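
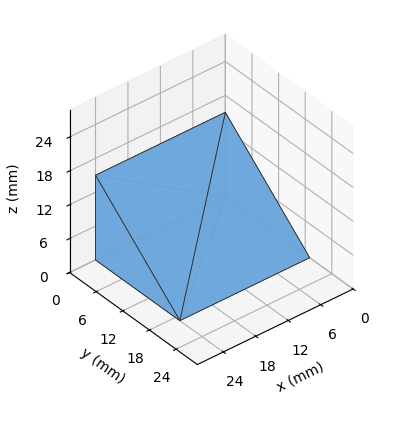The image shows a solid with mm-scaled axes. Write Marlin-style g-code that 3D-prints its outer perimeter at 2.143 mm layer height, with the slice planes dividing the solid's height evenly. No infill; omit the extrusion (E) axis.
Reading the render: the shape is a wedge (ramp): 24 × 19 mm base, rising to 15 mm along the y=0 edge and sloping linearly to z=0 at y=19 (dimensions read to the nearest mm from the axis ticks). For the g-code, the solid's height is divided into equal slices at the stated Δz and each level perimeter traced with G1 moves after a G0 lift.

; perimeter-only toolpath
G21 ; units = mm
G90 ; absolute positioning
G28 ; home
; layer 1
G0 Z2.143
G0 X0.000 Y0.000
G1 X24.000 Y0.000
G1 X24.000 Y16.286
G1 X0.000 Y16.286
G1 X0.000 Y0.000
; layer 2
G0 Z4.286
G0 X0.000 Y0.000
G1 X24.000 Y0.000
G1 X24.000 Y13.571
G1 X0.000 Y13.571
G1 X0.000 Y0.000
; layer 3
G0 Z6.429
G0 X0.000 Y0.000
G1 X24.000 Y0.000
G1 X24.000 Y10.857
G1 X0.000 Y10.857
G1 X0.000 Y0.000
; layer 4
G0 Z8.571
G0 X0.000 Y0.000
G1 X24.000 Y0.000
G1 X24.000 Y8.143
G1 X0.000 Y8.143
G1 X0.000 Y0.000
; layer 5
G0 Z10.714
G0 X0.000 Y0.000
G1 X24.000 Y0.000
G1 X24.000 Y5.429
G1 X0.000 Y5.429
G1 X0.000 Y0.000
; layer 6
G0 Z12.857
G0 X0.000 Y0.000
G1 X24.000 Y0.000
G1 X24.000 Y2.714
G1 X0.000 Y2.714
G1 X0.000 Y0.000
M2 ; end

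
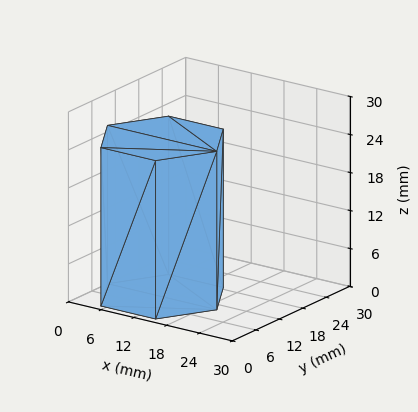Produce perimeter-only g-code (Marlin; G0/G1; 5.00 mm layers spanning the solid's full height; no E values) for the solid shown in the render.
Reading the render: the shape is a regular 6-sided prism (a cylinder approximated with 6 flat sides), circumscribed radius ≈ 10 mm, height ≈ 25 mm (dimensions read to the nearest mm from the axis ticks). For the g-code, the solid's height is divided into equal slices at the stated Δz and each level perimeter traced with G1 moves after a G0 lift.

; perimeter-only toolpath
G21 ; units = mm
G90 ; absolute positioning
G28 ; home
; layer 1
G0 Z5.00
G0 X20.00 Y10.00
G1 X15.00 Y18.66
G1 X5.00 Y18.66
G1 X0.00 Y10.00
G1 X5.00 Y1.34
G1 X15.00 Y1.34
G1 X20.00 Y10.00
; layer 2
G0 Z10.00
G0 X20.00 Y10.00
G1 X15.00 Y18.66
G1 X5.00 Y18.66
G1 X0.00 Y10.00
G1 X5.00 Y1.34
G1 X15.00 Y1.34
G1 X20.00 Y10.00
; layer 3
G0 Z15.00
G0 X20.00 Y10.00
G1 X15.00 Y18.66
G1 X5.00 Y18.66
G1 X0.00 Y10.00
G1 X5.00 Y1.34
G1 X15.00 Y1.34
G1 X20.00 Y10.00
; layer 4
G0 Z20.00
G0 X20.00 Y10.00
G1 X15.00 Y18.66
G1 X5.00 Y18.66
G1 X0.00 Y10.00
G1 X5.00 Y1.34
G1 X15.00 Y1.34
G1 X20.00 Y10.00
; layer 5
G0 Z25.00
G0 X20.00 Y10.00
G1 X15.00 Y18.66
G1 X5.00 Y18.66
G1 X0.00 Y10.00
G1 X5.00 Y1.34
G1 X15.00 Y1.34
G1 X20.00 Y10.00
M2 ; end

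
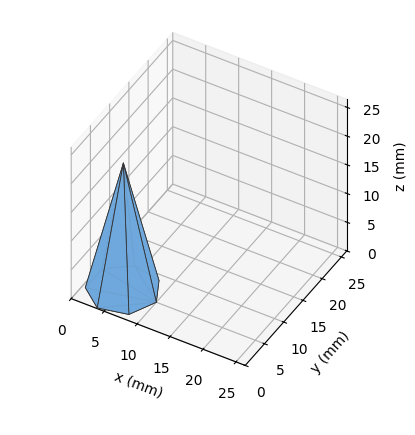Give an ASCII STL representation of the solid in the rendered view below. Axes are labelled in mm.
Reading the render: the shape is a regular 7-sided pyramid, base circumscribed radius ≈ 5 mm, apex at z ≈ 22 mm (dimensions read to the nearest mm from the axis ticks). For the STL, each face is triangulated and given an outward normal.

solid part
  facet normal 0.0000 0.0000 -1.0000
    outer loop
      vertex 3.887 9.875 0.000
      vertex 8.117 8.909 0.000
      vertex 10.000 5.000 0.000
    endloop
  endfacet
  facet normal 0.0000 0.0000 -1.0000
    outer loop
      vertex 0.495 7.169 0.000
      vertex 3.887 9.875 0.000
      vertex 10.000 5.000 0.000
    endloop
  endfacet
  facet normal 0.0000 0.0000 -1.0000
    outer loop
      vertex 0.495 2.831 0.000
      vertex 0.495 7.169 0.000
      vertex 10.000 5.000 0.000
    endloop
  endfacet
  facet normal 0.0000 0.0000 -1.0000
    outer loop
      vertex 3.887 0.125 0.000
      vertex 0.495 2.831 0.000
      vertex 10.000 5.000 0.000
    endloop
  endfacet
  facet normal 0.0000 0.0000 -1.0000
    outer loop
      vertex 8.117 1.091 0.000
      vertex 3.887 0.125 0.000
      vertex 10.000 5.000 0.000
    endloop
  endfacet
  facet normal 0.8826 0.4252 0.2006
    outer loop
      vertex 10.000 5.000 0.000
      vertex 8.117 8.909 0.000
      vertex 5.000 5.000 22.000
    endloop
  endfacet
  facet normal 0.2181 0.9551 0.2006
    outer loop
      vertex 8.117 8.909 0.000
      vertex 3.887 9.875 0.000
      vertex 5.000 5.000 22.000
    endloop
  endfacet
  facet normal -0.6109 0.7658 0.2006
    outer loop
      vertex 3.887 9.875 0.000
      vertex 0.495 7.169 0.000
      vertex 5.000 5.000 22.000
    endloop
  endfacet
  facet normal -0.9797 0.0000 0.2006
    outer loop
      vertex 0.495 7.169 0.000
      vertex 0.495 2.831 0.000
      vertex 5.000 5.000 22.000
    endloop
  endfacet
  facet normal -0.6109 -0.7658 0.2006
    outer loop
      vertex 0.495 2.831 0.000
      vertex 3.887 0.125 0.000
      vertex 5.000 5.000 22.000
    endloop
  endfacet
  facet normal 0.2181 -0.9551 0.2006
    outer loop
      vertex 3.887 0.125 0.000
      vertex 8.117 1.091 0.000
      vertex 5.000 5.000 22.000
    endloop
  endfacet
  facet normal 0.8826 -0.4252 0.2006
    outer loop
      vertex 8.117 1.091 0.000
      vertex 10.000 5.000 0.000
      vertex 5.000 5.000 22.000
    endloop
  endfacet
endsolid part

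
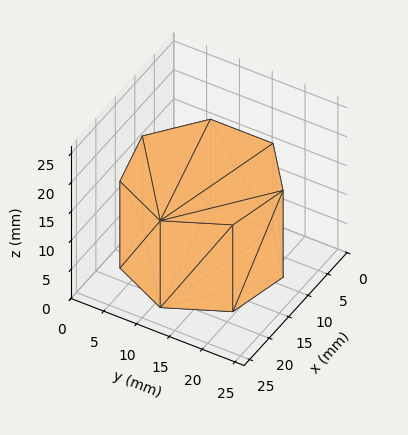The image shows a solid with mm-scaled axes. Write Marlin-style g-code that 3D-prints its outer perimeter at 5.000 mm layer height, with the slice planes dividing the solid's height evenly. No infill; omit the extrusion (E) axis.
Reading the render: the shape is a regular 7-sided prism (a cylinder approximated with 7 flat sides), circumscribed radius ≈ 11 mm, height ≈ 15 mm (dimensions read to the nearest mm from the axis ticks). For the g-code, the solid's height is divided into equal slices at the stated Δz and each level perimeter traced with G1 moves after a G0 lift.

; perimeter-only toolpath
G21 ; units = mm
G90 ; absolute positioning
G28 ; home
; layer 1
G0 Z5.000
G0 X22.000 Y11.000
G1 X17.858 Y19.600
G1 X8.552 Y21.724
G1 X1.089 Y15.773
G1 X1.089 Y6.227
G1 X8.552 Y0.276
G1 X17.858 Y2.400
G1 X22.000 Y11.000
; layer 2
G0 Z10.000
G0 X22.000 Y11.000
G1 X17.858 Y19.600
G1 X8.552 Y21.724
G1 X1.089 Y15.773
G1 X1.089 Y6.227
G1 X8.552 Y0.276
G1 X17.858 Y2.400
G1 X22.000 Y11.000
; layer 3
G0 Z15.000
G0 X22.000 Y11.000
G1 X17.858 Y19.600
G1 X8.552 Y21.724
G1 X1.089 Y15.773
G1 X1.089 Y6.227
G1 X8.552 Y0.276
G1 X17.858 Y2.400
G1 X22.000 Y11.000
M2 ; end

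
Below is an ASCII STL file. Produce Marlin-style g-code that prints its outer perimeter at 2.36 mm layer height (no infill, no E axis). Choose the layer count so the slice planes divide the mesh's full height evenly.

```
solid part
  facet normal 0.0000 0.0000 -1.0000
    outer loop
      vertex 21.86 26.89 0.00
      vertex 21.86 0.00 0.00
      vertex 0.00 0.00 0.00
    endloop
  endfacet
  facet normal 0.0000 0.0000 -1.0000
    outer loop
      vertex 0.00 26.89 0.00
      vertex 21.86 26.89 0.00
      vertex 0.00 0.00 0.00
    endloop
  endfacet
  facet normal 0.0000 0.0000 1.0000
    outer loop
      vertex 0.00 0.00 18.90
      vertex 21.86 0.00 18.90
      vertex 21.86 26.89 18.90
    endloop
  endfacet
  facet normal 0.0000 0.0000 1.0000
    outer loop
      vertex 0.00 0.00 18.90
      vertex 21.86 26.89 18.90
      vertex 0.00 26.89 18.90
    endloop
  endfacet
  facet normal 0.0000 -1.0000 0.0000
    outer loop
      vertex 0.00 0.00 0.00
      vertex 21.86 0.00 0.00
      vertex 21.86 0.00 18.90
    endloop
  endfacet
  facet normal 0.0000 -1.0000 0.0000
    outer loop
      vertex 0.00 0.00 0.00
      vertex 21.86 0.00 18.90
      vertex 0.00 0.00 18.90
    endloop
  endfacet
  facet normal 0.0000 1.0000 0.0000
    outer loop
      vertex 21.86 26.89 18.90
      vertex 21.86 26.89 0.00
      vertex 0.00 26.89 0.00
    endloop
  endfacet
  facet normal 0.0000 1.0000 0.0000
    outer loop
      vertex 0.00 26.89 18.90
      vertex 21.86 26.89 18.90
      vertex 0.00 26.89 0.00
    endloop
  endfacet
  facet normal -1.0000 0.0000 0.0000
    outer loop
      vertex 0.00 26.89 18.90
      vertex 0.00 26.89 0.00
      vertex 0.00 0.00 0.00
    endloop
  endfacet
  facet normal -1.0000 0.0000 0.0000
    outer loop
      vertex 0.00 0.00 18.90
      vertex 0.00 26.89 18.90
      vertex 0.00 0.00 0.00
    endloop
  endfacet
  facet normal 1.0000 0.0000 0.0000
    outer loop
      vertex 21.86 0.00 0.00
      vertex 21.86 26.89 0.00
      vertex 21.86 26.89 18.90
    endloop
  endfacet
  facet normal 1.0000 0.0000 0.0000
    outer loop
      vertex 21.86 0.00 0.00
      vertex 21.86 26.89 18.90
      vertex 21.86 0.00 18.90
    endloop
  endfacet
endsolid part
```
; perimeter-only toolpath
G21 ; units = mm
G90 ; absolute positioning
G28 ; home
; layer 1
G0 Z2.36
G0 X0.00 Y0.00
G1 X21.86 Y0.00
G1 X21.86 Y26.89
G1 X0.00 Y26.89
G1 X0.00 Y0.00
; layer 2
G0 Z4.72
G0 X0.00 Y0.00
G1 X21.86 Y0.00
G1 X21.86 Y26.89
G1 X0.00 Y26.89
G1 X0.00 Y0.00
; layer 3
G0 Z7.09
G0 X0.00 Y0.00
G1 X21.86 Y0.00
G1 X21.86 Y26.89
G1 X0.00 Y26.89
G1 X0.00 Y0.00
; layer 4
G0 Z9.45
G0 X0.00 Y0.00
G1 X21.86 Y0.00
G1 X21.86 Y26.89
G1 X0.00 Y26.89
G1 X0.00 Y0.00
; layer 5
G0 Z11.81
G0 X0.00 Y0.00
G1 X21.86 Y0.00
G1 X21.86 Y26.89
G1 X0.00 Y26.89
G1 X0.00 Y0.00
; layer 6
G0 Z14.17
G0 X0.00 Y0.00
G1 X21.86 Y0.00
G1 X21.86 Y26.89
G1 X0.00 Y26.89
G1 X0.00 Y0.00
; layer 7
G0 Z16.54
G0 X0.00 Y0.00
G1 X21.86 Y0.00
G1 X21.86 Y26.89
G1 X0.00 Y26.89
G1 X0.00 Y0.00
; layer 8
G0 Z18.90
G0 X0.00 Y0.00
G1 X21.86 Y0.00
G1 X21.86 Y26.89
G1 X0.00 Y26.89
G1 X0.00 Y0.00
M2 ; end

The solid is a rectangular box, roughly 21.9 × 26.9 mm footprint and 18.9 mm tall. Slicing at Δz = 2.36 mm — 8 equal slices spanning the solid's height, so layer i sits at z = i·h/8 — gives 8 non-empty perimeters. Each is a 4-segment closed polygon; G0 lifts to the layer z and rapids to the start vertex, then G1 traces the edges.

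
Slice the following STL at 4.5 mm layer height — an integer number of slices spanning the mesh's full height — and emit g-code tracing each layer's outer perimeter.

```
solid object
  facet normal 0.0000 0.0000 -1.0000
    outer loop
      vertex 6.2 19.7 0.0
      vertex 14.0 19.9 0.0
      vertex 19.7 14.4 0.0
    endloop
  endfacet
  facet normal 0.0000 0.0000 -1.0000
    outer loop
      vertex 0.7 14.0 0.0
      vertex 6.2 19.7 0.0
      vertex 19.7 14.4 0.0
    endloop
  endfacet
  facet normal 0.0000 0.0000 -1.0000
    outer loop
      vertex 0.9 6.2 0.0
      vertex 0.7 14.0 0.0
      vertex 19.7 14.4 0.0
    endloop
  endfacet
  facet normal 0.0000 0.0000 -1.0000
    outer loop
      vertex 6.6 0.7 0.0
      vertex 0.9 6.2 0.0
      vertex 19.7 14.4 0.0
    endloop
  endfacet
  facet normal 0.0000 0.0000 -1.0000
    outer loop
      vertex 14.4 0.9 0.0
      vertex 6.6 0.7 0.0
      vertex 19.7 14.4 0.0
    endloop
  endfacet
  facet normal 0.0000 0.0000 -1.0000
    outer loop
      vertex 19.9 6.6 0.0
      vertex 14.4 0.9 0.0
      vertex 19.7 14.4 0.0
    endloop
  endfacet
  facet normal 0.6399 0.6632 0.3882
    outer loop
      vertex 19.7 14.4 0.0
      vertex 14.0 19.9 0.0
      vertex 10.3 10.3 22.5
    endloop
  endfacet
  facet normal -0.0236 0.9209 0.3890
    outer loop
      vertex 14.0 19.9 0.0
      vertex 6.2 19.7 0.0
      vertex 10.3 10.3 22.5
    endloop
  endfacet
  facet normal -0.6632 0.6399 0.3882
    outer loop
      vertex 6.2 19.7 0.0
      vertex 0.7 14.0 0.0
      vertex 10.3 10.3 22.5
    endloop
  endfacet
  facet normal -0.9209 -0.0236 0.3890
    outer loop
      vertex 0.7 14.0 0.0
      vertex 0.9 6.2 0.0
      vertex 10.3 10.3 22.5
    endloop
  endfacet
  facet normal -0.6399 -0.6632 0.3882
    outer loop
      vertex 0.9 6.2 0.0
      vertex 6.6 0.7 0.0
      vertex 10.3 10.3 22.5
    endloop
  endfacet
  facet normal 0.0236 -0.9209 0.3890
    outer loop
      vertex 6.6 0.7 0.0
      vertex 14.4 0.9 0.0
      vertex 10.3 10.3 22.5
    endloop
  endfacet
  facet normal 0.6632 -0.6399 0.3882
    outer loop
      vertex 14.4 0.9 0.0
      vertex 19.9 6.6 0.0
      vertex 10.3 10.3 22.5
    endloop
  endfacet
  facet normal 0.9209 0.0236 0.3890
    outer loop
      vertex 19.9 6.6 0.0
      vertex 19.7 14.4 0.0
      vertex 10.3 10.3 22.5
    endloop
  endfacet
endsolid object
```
; perimeter-only toolpath
G21 ; units = mm
G90 ; absolute positioning
G28 ; home
; layer 1
G0 Z4.5
G0 X17.8 Y13.6
G1 X13.3 Y18.0
G1 X7.0 Y17.8
G1 X2.6 Y13.3
G1 X2.8 Y7.0
G1 X7.3 Y2.6
G1 X13.6 Y2.8
G1 X18.0 Y7.3
G1 X17.8 Y13.6
; layer 2
G0 Z9.0
G0 X15.9 Y12.8
G1 X12.5 Y16.1
G1 X7.8 Y15.9
G1 X4.5 Y12.5
G1 X4.7 Y7.8
G1 X8.1 Y4.5
G1 X12.8 Y4.7
G1 X16.1 Y8.1
G1 X15.9 Y12.8
; layer 3
G0 Z13.5
G0 X14.1 Y11.9
G1 X11.8 Y14.1
G1 X8.7 Y14.1
G1 X6.5 Y11.8
G1 X6.5 Y8.7
G1 X8.8 Y6.5
G1 X11.9 Y6.5
G1 X14.1 Y8.8
G1 X14.1 Y11.9
; layer 4
G0 Z18.0
G0 X12.2 Y11.1
G1 X11.0 Y12.2
G1 X9.5 Y12.2
G1 X8.4 Y11.0
G1 X8.4 Y9.5
G1 X9.6 Y8.4
G1 X11.1 Y8.4
G1 X12.2 Y9.6
G1 X12.2 Y11.1
M2 ; end

The solid is a regular 8-sided pyramid, base circumscribed radius ≈ 10.3 mm, apex at z ≈ 22.5 mm. Slicing at Δz = 4.5 mm — 5 equal slices spanning the solid's height, so layer i sits at z = i·h/5 — gives 4 non-empty perimeters. Each is a 8-segment closed polygon; G0 lifts to the layer z and rapids to the start vertex, then G1 traces the edges. The cross-section shrinks linearly with z (the slice at the apex is degenerate and omitted).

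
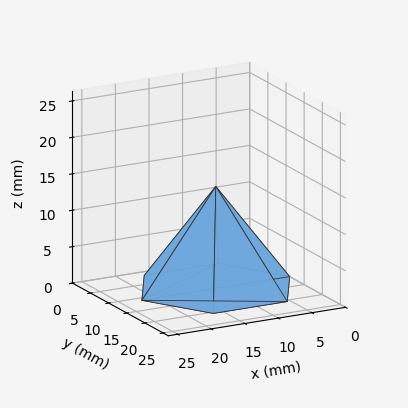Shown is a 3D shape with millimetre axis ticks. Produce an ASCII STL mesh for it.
Reading the render: the shape is a regular 6-sided pyramid, base circumscribed radius ≈ 11 mm, apex at z ≈ 14 mm (dimensions read to the nearest mm from the axis ticks). For the STL, each face is triangulated and given an outward normal.

solid part
  facet normal 0.0000 0.0000 -1.0000
    outer loop
      vertex 5.500 20.526 0.000
      vertex 16.500 20.526 0.000
      vertex 22.000 11.000 0.000
    endloop
  endfacet
  facet normal 0.0000 0.0000 -1.0000
    outer loop
      vertex 0.000 11.000 0.000
      vertex 5.500 20.526 0.000
      vertex 22.000 11.000 0.000
    endloop
  endfacet
  facet normal 0.0000 0.0000 -1.0000
    outer loop
      vertex 5.500 1.474 0.000
      vertex 0.000 11.000 0.000
      vertex 22.000 11.000 0.000
    endloop
  endfacet
  facet normal 0.0000 0.0000 -1.0000
    outer loop
      vertex 16.500 1.474 0.000
      vertex 5.500 1.474 0.000
      vertex 22.000 11.000 0.000
    endloop
  endfacet
  facet normal 0.7160 0.4134 0.5626
    outer loop
      vertex 22.000 11.000 0.000
      vertex 16.500 20.526 0.000
      vertex 11.000 11.000 14.000
    endloop
  endfacet
  facet normal 0.0000 0.8268 0.5626
    outer loop
      vertex 16.500 20.526 0.000
      vertex 5.500 20.526 0.000
      vertex 11.000 11.000 14.000
    endloop
  endfacet
  facet normal -0.7160 0.4134 0.5626
    outer loop
      vertex 5.500 20.526 0.000
      vertex 0.000 11.000 0.000
      vertex 11.000 11.000 14.000
    endloop
  endfacet
  facet normal -0.7160 -0.4134 0.5626
    outer loop
      vertex 0.000 11.000 0.000
      vertex 5.500 1.474 0.000
      vertex 11.000 11.000 14.000
    endloop
  endfacet
  facet normal 0.0000 -0.8268 0.5626
    outer loop
      vertex 5.500 1.474 0.000
      vertex 16.500 1.474 0.000
      vertex 11.000 11.000 14.000
    endloop
  endfacet
  facet normal 0.7160 -0.4134 0.5626
    outer loop
      vertex 16.500 1.474 0.000
      vertex 22.000 11.000 0.000
      vertex 11.000 11.000 14.000
    endloop
  endfacet
endsolid part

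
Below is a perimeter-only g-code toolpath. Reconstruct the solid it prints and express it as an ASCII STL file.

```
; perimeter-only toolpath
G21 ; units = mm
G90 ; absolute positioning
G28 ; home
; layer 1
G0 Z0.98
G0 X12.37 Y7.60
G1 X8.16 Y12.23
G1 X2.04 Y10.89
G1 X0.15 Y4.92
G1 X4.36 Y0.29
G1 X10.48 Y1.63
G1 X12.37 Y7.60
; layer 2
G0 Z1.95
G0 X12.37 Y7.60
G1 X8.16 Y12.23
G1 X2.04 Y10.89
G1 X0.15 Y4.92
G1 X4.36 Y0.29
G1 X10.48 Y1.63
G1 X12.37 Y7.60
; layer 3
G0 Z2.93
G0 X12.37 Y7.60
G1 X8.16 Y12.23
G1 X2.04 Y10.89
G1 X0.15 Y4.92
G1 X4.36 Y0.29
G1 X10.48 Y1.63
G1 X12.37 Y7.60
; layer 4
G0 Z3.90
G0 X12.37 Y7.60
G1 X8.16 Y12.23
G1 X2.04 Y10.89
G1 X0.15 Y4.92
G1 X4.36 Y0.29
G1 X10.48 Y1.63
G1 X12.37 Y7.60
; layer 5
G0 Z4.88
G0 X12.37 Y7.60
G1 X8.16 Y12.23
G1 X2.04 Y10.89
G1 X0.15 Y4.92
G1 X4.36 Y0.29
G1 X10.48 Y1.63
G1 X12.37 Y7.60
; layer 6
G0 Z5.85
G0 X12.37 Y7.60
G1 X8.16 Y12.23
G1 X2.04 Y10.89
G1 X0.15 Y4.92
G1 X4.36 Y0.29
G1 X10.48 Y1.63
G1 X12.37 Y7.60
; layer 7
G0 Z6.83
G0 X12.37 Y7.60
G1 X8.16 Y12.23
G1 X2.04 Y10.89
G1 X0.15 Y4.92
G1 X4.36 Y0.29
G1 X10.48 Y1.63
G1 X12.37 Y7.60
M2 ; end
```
solid part
  facet normal 0.0000 0.0000 -1.0000
    outer loop
      vertex 2.04 10.89 0.00
      vertex 8.16 12.23 0.00
      vertex 12.37 7.60 0.00
    endloop
  endfacet
  facet normal 0.0000 0.0000 -1.0000
    outer loop
      vertex 0.15 4.92 0.00
      vertex 2.04 10.89 0.00
      vertex 12.37 7.60 0.00
    endloop
  endfacet
  facet normal 0.0000 0.0000 -1.0000
    outer loop
      vertex 4.36 0.29 0.00
      vertex 0.15 4.92 0.00
      vertex 12.37 7.60 0.00
    endloop
  endfacet
  facet normal 0.0000 0.0000 -1.0000
    outer loop
      vertex 10.48 1.63 0.00
      vertex 4.36 0.29 0.00
      vertex 12.37 7.60 0.00
    endloop
  endfacet
  facet normal 0.0000 0.0000 1.0000
    outer loop
      vertex 12.37 7.60 6.83
      vertex 8.16 12.23 6.83
      vertex 2.04 10.89 6.83
    endloop
  endfacet
  facet normal 0.0000 0.0000 1.0000
    outer loop
      vertex 12.37 7.60 6.83
      vertex 2.04 10.89 6.83
      vertex 0.15 4.92 6.83
    endloop
  endfacet
  facet normal 0.0000 0.0000 1.0000
    outer loop
      vertex 12.37 7.60 6.83
      vertex 0.15 4.92 6.83
      vertex 4.36 0.29 6.83
    endloop
  endfacet
  facet normal 0.0000 0.0000 1.0000
    outer loop
      vertex 12.37 7.60 6.83
      vertex 4.36 0.29 6.83
      vertex 10.48 1.63 6.83
    endloop
  endfacet
  facet normal 0.7399 0.6728 0.0000
    outer loop
      vertex 12.37 7.60 0.00
      vertex 8.16 12.23 0.00
      vertex 8.16 12.23 6.83
    endloop
  endfacet
  facet normal 0.7399 0.6728 0.0000
    outer loop
      vertex 12.37 7.60 0.00
      vertex 8.16 12.23 6.83
      vertex 12.37 7.60 6.83
    endloop
  endfacet
  facet normal -0.2139 0.9769 0.0000
    outer loop
      vertex 8.16 12.23 0.00
      vertex 2.04 10.89 0.00
      vertex 2.04 10.89 6.83
    endloop
  endfacet
  facet normal -0.2139 0.9769 0.0000
    outer loop
      vertex 8.16 12.23 0.00
      vertex 2.04 10.89 6.83
      vertex 8.16 12.23 6.83
    endloop
  endfacet
  facet normal -0.9534 0.3018 0.0000
    outer loop
      vertex 2.04 10.89 0.00
      vertex 0.15 4.92 0.00
      vertex 0.15 4.92 6.83
    endloop
  endfacet
  facet normal -0.9534 0.3018 0.0000
    outer loop
      vertex 2.04 10.89 0.00
      vertex 0.15 4.92 6.83
      vertex 2.04 10.89 6.83
    endloop
  endfacet
  facet normal -0.7399 -0.6728 0.0000
    outer loop
      vertex 0.15 4.92 0.00
      vertex 4.36 0.29 0.00
      vertex 4.36 0.29 6.83
    endloop
  endfacet
  facet normal -0.7399 -0.6728 0.0000
    outer loop
      vertex 0.15 4.92 0.00
      vertex 4.36 0.29 6.83
      vertex 0.15 4.92 6.83
    endloop
  endfacet
  facet normal 0.2139 -0.9769 0.0000
    outer loop
      vertex 4.36 0.29 0.00
      vertex 10.48 1.63 0.00
      vertex 10.48 1.63 6.83
    endloop
  endfacet
  facet normal 0.2139 -0.9769 0.0000
    outer loop
      vertex 4.36 0.29 0.00
      vertex 10.48 1.63 6.83
      vertex 4.36 0.29 6.83
    endloop
  endfacet
  facet normal 0.9534 -0.3018 0.0000
    outer loop
      vertex 10.48 1.63 0.00
      vertex 12.37 7.60 0.00
      vertex 12.37 7.60 6.83
    endloop
  endfacet
  facet normal 0.9534 -0.3018 0.0000
    outer loop
      vertex 10.48 1.63 0.00
      vertex 12.37 7.60 6.83
      vertex 10.48 1.63 6.83
    endloop
  endfacet
endsolid part

The G0 Z moves step by Δz≈0.98 mm. Every layer's G1 loop is the same polygon, so the solid is a straight extrusion of it from z=0 to z≈6.83. Closing with flat bottom and top caps and triangulating gives 20 facets — a regular 6-sided prism (a cylinder approximated with 6 flat sides), circumscribed radius ≈ 6.26 mm, height ≈ 6.83 mm.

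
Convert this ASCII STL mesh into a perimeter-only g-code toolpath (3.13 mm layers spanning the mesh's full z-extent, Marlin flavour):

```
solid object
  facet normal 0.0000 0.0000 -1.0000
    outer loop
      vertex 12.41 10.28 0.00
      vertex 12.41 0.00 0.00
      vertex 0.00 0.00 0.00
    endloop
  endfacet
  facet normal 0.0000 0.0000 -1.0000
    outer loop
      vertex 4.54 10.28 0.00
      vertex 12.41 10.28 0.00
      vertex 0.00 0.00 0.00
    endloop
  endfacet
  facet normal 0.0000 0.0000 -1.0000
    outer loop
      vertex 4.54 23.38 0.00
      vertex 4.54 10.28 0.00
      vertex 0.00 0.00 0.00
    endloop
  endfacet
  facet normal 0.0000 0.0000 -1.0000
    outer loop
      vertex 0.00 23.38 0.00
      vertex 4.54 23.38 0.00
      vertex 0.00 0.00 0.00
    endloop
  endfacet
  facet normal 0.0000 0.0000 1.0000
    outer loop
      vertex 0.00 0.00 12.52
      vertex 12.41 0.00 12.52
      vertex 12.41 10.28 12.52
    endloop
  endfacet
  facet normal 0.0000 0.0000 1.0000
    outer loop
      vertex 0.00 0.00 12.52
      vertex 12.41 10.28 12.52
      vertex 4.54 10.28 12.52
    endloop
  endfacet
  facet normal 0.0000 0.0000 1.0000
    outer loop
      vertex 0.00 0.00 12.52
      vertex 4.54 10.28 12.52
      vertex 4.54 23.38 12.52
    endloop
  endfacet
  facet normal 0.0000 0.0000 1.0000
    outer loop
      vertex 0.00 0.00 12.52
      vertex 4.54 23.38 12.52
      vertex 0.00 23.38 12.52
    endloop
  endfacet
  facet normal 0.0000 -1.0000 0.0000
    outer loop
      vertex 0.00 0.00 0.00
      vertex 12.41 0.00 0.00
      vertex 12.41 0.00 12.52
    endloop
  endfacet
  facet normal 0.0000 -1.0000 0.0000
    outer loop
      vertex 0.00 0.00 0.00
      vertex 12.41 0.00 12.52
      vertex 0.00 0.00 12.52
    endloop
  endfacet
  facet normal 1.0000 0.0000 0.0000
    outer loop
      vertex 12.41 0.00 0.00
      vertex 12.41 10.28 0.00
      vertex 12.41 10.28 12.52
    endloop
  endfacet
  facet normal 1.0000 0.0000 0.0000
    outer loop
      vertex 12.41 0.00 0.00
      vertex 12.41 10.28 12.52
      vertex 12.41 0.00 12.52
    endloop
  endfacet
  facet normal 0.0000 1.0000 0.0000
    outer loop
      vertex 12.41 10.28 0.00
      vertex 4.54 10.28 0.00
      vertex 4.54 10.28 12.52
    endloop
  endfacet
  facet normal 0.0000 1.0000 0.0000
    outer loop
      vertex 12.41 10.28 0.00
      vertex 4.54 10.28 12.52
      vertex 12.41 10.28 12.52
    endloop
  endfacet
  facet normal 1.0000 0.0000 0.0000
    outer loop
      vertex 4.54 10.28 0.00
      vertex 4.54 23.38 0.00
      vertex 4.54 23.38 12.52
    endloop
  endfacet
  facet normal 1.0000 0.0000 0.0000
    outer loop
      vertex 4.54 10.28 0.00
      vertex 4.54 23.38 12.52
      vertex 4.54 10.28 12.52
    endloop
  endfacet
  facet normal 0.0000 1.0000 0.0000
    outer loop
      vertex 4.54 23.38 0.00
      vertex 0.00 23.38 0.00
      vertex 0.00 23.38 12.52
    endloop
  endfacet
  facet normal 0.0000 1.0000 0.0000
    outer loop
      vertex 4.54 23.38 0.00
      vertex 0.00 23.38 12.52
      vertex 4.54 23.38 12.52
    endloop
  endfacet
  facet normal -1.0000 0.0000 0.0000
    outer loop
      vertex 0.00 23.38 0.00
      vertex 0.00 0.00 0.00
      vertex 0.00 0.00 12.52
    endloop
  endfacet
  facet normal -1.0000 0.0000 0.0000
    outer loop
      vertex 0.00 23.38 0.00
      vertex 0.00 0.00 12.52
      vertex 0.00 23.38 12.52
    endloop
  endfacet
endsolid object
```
; perimeter-only toolpath
G21 ; units = mm
G90 ; absolute positioning
G28 ; home
; layer 1
G0 Z3.13
G0 X0.00 Y0.00
G1 X12.41 Y0.00
G1 X12.41 Y10.28
G1 X4.54 Y10.28
G1 X4.54 Y23.38
G1 X0.00 Y23.38
G1 X0.00 Y0.00
; layer 2
G0 Z6.26
G0 X0.00 Y0.00
G1 X12.41 Y0.00
G1 X12.41 Y10.28
G1 X4.54 Y10.28
G1 X4.54 Y23.38
G1 X0.00 Y23.38
G1 X0.00 Y0.00
; layer 3
G0 Z9.39
G0 X0.00 Y0.00
G1 X12.41 Y0.00
G1 X12.41 Y10.28
G1 X4.54 Y10.28
G1 X4.54 Y23.38
G1 X0.00 Y23.38
G1 X0.00 Y0.00
; layer 4
G0 Z12.52
G0 X0.00 Y0.00
G1 X12.41 Y0.00
G1 X12.41 Y10.28
G1 X4.54 Y10.28
G1 X4.54 Y23.38
G1 X0.00 Y23.38
G1 X0.00 Y0.00
M2 ; end

The solid is an L-shaped prism: outer 12.4 × 23.4 mm, arm thicknesses ≈ 10.3 mm (horizontal) and 4.54 mm (vertical), extruded 12.5 mm in z. Slicing at Δz = 3.13 mm — 4 equal slices spanning the solid's height, so layer i sits at z = i·h/4 — gives 4 non-empty perimeters. Each is a 6-segment closed polygon; G0 lifts to the layer z and rapids to the start vertex, then G1 traces the edges.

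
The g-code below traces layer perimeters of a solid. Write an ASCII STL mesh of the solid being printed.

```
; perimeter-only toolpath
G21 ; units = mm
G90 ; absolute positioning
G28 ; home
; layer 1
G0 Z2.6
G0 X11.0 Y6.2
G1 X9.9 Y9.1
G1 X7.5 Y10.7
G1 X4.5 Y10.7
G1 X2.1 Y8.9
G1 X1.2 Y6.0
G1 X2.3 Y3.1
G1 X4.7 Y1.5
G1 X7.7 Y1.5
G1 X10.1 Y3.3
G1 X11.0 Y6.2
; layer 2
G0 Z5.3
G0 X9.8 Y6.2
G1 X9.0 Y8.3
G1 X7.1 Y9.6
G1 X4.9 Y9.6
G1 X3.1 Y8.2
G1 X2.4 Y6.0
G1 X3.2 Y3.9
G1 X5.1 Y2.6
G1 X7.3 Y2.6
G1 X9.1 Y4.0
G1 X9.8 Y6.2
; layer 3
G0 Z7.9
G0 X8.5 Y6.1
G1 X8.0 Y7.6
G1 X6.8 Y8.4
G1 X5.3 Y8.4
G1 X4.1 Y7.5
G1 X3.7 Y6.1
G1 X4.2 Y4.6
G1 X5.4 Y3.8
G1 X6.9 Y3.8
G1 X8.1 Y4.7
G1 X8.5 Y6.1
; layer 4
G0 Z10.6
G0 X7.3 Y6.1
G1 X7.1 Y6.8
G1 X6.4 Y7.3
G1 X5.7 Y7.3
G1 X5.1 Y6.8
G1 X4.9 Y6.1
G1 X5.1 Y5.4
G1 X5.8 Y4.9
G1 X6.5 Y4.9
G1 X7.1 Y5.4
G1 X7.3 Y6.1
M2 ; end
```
solid part
  facet normal 0.0000 0.0000 -1.0000
    outer loop
      vertex 7.8 11.9 0.0
      vertex 10.9 9.8 0.0
      vertex 12.2 6.2 0.0
    endloop
  endfacet
  facet normal 0.0000 0.0000 -1.0000
    outer loop
      vertex 4.1 11.9 0.0
      vertex 7.8 11.9 0.0
      vertex 12.2 6.2 0.0
    endloop
  endfacet
  facet normal 0.0000 0.0000 -1.0000
    outer loop
      vertex 1.1 9.6 0.0
      vertex 4.1 11.9 0.0
      vertex 12.2 6.2 0.0
    endloop
  endfacet
  facet normal 0.0000 0.0000 -1.0000
    outer loop
      vertex 0.0 6.0 0.0
      vertex 1.1 9.6 0.0
      vertex 12.2 6.2 0.0
    endloop
  endfacet
  facet normal 0.0000 0.0000 -1.0000
    outer loop
      vertex 1.3 2.4 0.0
      vertex 0.0 6.0 0.0
      vertex 12.2 6.2 0.0
    endloop
  endfacet
  facet normal 0.0000 0.0000 -1.0000
    outer loop
      vertex 4.4 0.3 0.0
      vertex 1.3 2.4 0.0
      vertex 12.2 6.2 0.0
    endloop
  endfacet
  facet normal 0.0000 0.0000 -1.0000
    outer loop
      vertex 8.1 0.3 0.0
      vertex 4.4 0.3 0.0
      vertex 12.2 6.2 0.0
    endloop
  endfacet
  facet normal 0.0000 0.0000 -1.0000
    outer loop
      vertex 11.1 2.6 0.0
      vertex 8.1 0.3 0.0
      vertex 12.2 6.2 0.0
    endloop
  endfacet
  facet normal 0.8618 0.3112 0.4006
    outer loop
      vertex 12.2 6.2 0.0
      vertex 10.9 9.8 0.0
      vertex 6.1 6.1 13.2
    endloop
  endfacet
  facet normal 0.5141 0.7589 0.3997
    outer loop
      vertex 10.9 9.8 0.0
      vertex 7.8 11.9 0.0
      vertex 6.1 6.1 13.2
    endloop
  endfacet
  facet normal 0.0000 0.9155 0.4023
    outer loop
      vertex 7.8 11.9 0.0
      vertex 4.1 11.9 0.0
      vertex 6.1 6.1 13.2
    endloop
  endfacet
  facet normal -0.5567 0.7262 0.4034
    outer loop
      vertex 4.1 11.9 0.0
      vertex 1.1 9.6 0.0
      vertex 6.1 6.1 13.2
    endloop
  endfacet
  facet normal -0.8754 0.2675 0.4025
    outer loop
      vertex 1.1 9.6 0.0
      vertex 0.0 6.0 0.0
      vertex 6.1 6.1 13.2
    endloop
  endfacet
  facet normal -0.8618 -0.3112 0.4006
    outer loop
      vertex 0.0 6.0 0.0
      vertex 1.3 2.4 0.0
      vertex 6.1 6.1 13.2
    endloop
  endfacet
  facet normal -0.5141 -0.7589 0.3997
    outer loop
      vertex 1.3 2.4 0.0
      vertex 4.4 0.3 0.0
      vertex 6.1 6.1 13.2
    endloop
  endfacet
  facet normal 0.0000 -0.9155 0.4023
    outer loop
      vertex 4.4 0.3 0.0
      vertex 8.1 0.3 0.0
      vertex 6.1 6.1 13.2
    endloop
  endfacet
  facet normal 0.5567 -0.7262 0.4034
    outer loop
      vertex 8.1 0.3 0.0
      vertex 11.1 2.6 0.0
      vertex 6.1 6.1 13.2
    endloop
  endfacet
  facet normal 0.8754 -0.2675 0.4025
    outer loop
      vertex 11.1 2.6 0.0
      vertex 12.2 6.2 0.0
      vertex 6.1 6.1 13.2
    endloop
  endfacet
endsolid part

The G0 Z moves step by Δz≈2.6 mm. The G1 loops shrink linearly with z, so the solid tapers from its base footprint up to z≈13.2. Closing with a flat bottom cap and the tapered top and triangulating gives 18 facets — a regular 10-sided pyramid, base circumscribed radius ≈ 6.1 mm, apex at z ≈ 13.2 mm.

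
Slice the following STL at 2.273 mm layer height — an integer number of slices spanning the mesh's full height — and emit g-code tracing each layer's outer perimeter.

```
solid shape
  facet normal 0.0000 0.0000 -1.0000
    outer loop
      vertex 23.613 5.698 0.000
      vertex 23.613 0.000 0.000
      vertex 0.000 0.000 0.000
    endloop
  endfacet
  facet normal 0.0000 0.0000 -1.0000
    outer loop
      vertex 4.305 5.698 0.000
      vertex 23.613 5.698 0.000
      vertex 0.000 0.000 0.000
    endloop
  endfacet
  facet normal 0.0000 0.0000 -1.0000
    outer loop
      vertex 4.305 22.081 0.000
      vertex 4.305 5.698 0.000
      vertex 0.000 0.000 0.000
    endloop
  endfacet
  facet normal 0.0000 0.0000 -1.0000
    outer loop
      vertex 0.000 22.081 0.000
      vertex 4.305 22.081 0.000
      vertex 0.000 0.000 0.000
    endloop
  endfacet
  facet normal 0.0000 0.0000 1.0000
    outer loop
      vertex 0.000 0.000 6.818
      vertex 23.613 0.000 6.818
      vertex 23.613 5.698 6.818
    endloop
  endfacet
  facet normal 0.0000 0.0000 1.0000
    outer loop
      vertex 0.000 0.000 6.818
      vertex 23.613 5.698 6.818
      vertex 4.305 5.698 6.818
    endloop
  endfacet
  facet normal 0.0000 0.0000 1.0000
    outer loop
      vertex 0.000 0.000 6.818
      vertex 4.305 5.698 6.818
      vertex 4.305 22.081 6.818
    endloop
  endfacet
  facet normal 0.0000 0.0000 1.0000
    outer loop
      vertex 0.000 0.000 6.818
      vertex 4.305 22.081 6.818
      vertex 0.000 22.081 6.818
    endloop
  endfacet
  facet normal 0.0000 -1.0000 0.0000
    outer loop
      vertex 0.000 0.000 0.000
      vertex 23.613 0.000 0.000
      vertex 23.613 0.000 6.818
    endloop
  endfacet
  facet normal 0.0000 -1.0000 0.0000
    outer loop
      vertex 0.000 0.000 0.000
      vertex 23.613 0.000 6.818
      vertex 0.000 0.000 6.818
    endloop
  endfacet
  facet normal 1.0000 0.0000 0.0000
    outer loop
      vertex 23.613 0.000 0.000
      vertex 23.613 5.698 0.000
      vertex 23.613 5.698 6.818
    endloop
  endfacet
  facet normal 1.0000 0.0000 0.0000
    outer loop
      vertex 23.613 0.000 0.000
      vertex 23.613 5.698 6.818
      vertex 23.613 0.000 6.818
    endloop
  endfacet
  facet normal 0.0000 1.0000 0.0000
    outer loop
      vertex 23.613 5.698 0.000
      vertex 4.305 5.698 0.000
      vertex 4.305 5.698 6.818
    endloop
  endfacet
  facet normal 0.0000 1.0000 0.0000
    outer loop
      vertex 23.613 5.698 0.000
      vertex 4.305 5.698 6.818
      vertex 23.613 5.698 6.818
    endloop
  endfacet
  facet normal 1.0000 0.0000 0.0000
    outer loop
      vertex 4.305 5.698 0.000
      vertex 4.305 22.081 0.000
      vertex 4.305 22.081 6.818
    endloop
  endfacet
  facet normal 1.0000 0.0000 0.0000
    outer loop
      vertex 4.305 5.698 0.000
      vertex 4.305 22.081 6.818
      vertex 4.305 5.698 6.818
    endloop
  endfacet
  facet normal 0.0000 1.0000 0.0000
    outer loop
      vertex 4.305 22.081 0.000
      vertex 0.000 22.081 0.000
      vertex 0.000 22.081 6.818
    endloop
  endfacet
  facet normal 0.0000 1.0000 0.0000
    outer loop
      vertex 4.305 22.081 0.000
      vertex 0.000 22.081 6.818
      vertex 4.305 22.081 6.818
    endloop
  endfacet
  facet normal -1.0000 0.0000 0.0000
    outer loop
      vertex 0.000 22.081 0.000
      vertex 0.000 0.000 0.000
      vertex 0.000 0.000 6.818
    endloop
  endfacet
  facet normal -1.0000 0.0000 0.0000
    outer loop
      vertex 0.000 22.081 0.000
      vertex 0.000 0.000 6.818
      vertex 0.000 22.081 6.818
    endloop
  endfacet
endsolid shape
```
; perimeter-only toolpath
G21 ; units = mm
G90 ; absolute positioning
G28 ; home
; layer 1
G0 Z2.273
G0 X0.000 Y0.000
G1 X23.613 Y0.000
G1 X23.613 Y5.698
G1 X4.305 Y5.698
G1 X4.305 Y22.081
G1 X0.000 Y22.081
G1 X0.000 Y0.000
; layer 2
G0 Z4.545
G0 X0.000 Y0.000
G1 X23.613 Y0.000
G1 X23.613 Y5.698
G1 X4.305 Y5.698
G1 X4.305 Y22.081
G1 X0.000 Y22.081
G1 X0.000 Y0.000
; layer 3
G0 Z6.818
G0 X0.000 Y0.000
G1 X23.613 Y0.000
G1 X23.613 Y5.698
G1 X4.305 Y5.698
G1 X4.305 Y22.081
G1 X0.000 Y22.081
G1 X0.000 Y0.000
M2 ; end

The solid is an L-shaped prism: outer 23.6 × 22.1 mm, arm thicknesses ≈ 5.7 mm (horizontal) and 4.3 mm (vertical), extruded 6.82 mm in z. Slicing at Δz = 2.273 mm — 3 equal slices spanning the solid's height, so layer i sits at z = i·h/3 — gives 3 non-empty perimeters. Each is a 6-segment closed polygon; G0 lifts to the layer z and rapids to the start vertex, then G1 traces the edges.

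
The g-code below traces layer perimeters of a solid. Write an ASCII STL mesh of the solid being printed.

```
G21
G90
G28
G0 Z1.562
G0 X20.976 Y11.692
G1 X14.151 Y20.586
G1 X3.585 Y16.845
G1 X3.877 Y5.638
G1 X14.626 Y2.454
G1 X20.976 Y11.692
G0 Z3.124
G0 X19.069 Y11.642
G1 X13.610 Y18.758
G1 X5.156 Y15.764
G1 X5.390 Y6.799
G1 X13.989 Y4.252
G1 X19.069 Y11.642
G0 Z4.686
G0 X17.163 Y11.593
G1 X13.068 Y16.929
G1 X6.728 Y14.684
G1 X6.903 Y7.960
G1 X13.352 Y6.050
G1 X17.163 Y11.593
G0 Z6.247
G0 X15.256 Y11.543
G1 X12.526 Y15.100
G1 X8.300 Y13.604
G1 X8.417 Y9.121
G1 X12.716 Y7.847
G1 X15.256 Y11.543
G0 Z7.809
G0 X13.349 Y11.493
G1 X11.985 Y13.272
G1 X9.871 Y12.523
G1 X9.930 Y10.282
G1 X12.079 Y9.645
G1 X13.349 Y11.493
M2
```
solid part
  facet normal 0.0000 0.0000 -1.0000
    outer loop
      vertex 2.013 17.925 0.000
      vertex 14.693 22.415 0.000
      vertex 22.882 11.742 0.000
    endloop
  endfacet
  facet normal 0.0000 0.0000 -1.0000
    outer loop
      vertex 2.364 4.477 0.000
      vertex 2.013 17.925 0.000
      vertex 22.882 11.742 0.000
    endloop
  endfacet
  facet normal 0.0000 0.0000 -1.0000
    outer loop
      vertex 15.262 0.656 0.000
      vertex 2.364 4.477 0.000
      vertex 22.882 11.742 0.000
    endloop
  endfacet
  facet normal 0.5644 0.4331 0.7028
    outer loop
      vertex 22.882 11.742 0.000
      vertex 14.693 22.415 0.000
      vertex 11.443 11.443 9.371
    endloop
  endfacet
  facet normal -0.2375 0.6706 0.7028
    outer loop
      vertex 14.693 22.415 0.000
      vertex 2.013 17.925 0.000
      vertex 11.443 11.443 9.371
    endloop
  endfacet
  facet normal -0.7112 -0.0186 0.7028
    outer loop
      vertex 2.013 17.925 0.000
      vertex 2.364 4.477 0.000
      vertex 11.443 11.443 9.371
    endloop
  endfacet
  facet normal -0.2021 -0.6821 0.7028
    outer loop
      vertex 2.364 4.477 0.000
      vertex 15.262 0.656 0.000
      vertex 11.443 11.443 9.371
    endloop
  endfacet
  facet normal 0.5863 -0.4030 0.7028
    outer loop
      vertex 15.262 0.656 0.000
      vertex 22.882 11.742 0.000
      vertex 11.443 11.443 9.371
    endloop
  endfacet
endsolid part

The G0 Z moves step by Δz≈1.562 mm. The G1 loops shrink linearly with z, so the solid tapers from its base footprint up to z≈9.37. Closing with a flat bottom cap and the tapered top and triangulating gives 8 facets — a regular 5-sided pyramid, base circumscribed radius ≈ 11.4 mm, apex at z ≈ 9.37 mm.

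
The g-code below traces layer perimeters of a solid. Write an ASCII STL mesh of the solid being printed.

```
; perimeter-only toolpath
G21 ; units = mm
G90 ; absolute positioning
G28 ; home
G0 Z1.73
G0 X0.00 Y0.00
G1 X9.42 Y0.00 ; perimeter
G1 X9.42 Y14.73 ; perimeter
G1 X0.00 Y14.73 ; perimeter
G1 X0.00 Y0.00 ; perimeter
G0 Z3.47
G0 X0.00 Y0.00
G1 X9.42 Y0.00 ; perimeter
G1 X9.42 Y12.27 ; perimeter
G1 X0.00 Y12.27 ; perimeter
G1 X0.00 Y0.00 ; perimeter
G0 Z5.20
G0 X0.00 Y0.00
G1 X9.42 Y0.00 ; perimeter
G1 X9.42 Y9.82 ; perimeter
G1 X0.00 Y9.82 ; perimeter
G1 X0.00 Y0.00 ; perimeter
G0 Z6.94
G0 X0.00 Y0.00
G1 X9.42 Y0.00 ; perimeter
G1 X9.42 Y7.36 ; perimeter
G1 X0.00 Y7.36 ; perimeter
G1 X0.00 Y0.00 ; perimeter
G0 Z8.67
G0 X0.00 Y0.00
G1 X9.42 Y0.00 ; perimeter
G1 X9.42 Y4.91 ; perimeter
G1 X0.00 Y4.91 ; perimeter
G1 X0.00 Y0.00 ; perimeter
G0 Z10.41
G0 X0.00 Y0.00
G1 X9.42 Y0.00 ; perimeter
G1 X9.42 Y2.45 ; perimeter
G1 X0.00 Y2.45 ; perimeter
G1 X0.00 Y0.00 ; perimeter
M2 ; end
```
solid part
  facet normal 0.0000 0.0000 -1.0000
    outer loop
      vertex 9.42 17.18 0.00
      vertex 9.42 0.00 0.00
      vertex 0.00 0.00 0.00
    endloop
  endfacet
  facet normal 0.0000 0.0000 -1.0000
    outer loop
      vertex 0.00 17.18 0.00
      vertex 9.42 17.18 0.00
      vertex 0.00 0.00 0.00
    endloop
  endfacet
  facet normal 0.0000 -1.0000 0.0000
    outer loop
      vertex 0.00 0.00 0.00
      vertex 9.42 0.00 0.00
      vertex 9.42 0.00 12.14
    endloop
  endfacet
  facet normal 0.0000 -1.0000 0.0000
    outer loop
      vertex 0.00 0.00 0.00
      vertex 9.42 0.00 12.14
      vertex 0.00 0.00 12.14
    endloop
  endfacet
  facet normal 0.0000 0.5771 0.8167
    outer loop
      vertex 0.00 0.00 12.14
      vertex 9.42 0.00 12.14
      vertex 9.42 17.18 0.00
    endloop
  endfacet
  facet normal 0.0000 0.5771 0.8167
    outer loop
      vertex 0.00 0.00 12.14
      vertex 9.42 17.18 0.00
      vertex 0.00 17.18 0.00
    endloop
  endfacet
  facet normal -1.0000 0.0000 0.0000
    outer loop
      vertex 0.00 0.00 12.14
      vertex 0.00 17.18 0.00
      vertex 0.00 0.00 0.00
    endloop
  endfacet
  facet normal 1.0000 0.0000 0.0000
    outer loop
      vertex 9.42 0.00 0.00
      vertex 9.42 17.18 0.00
      vertex 9.42 0.00 12.14
    endloop
  endfacet
endsolid part

The G0 Z moves step by Δz≈1.73 mm. The G1 loops shrink linearly with z, so the solid tapers from its base footprint up to z≈12.1. Closing with a flat bottom cap and the tapered top and triangulating gives 8 facets — a wedge (ramp): 9.42 × 17.2 mm base, rising to 12.1 mm along the y=0 edge and sloping linearly to z=0 at y=17.2.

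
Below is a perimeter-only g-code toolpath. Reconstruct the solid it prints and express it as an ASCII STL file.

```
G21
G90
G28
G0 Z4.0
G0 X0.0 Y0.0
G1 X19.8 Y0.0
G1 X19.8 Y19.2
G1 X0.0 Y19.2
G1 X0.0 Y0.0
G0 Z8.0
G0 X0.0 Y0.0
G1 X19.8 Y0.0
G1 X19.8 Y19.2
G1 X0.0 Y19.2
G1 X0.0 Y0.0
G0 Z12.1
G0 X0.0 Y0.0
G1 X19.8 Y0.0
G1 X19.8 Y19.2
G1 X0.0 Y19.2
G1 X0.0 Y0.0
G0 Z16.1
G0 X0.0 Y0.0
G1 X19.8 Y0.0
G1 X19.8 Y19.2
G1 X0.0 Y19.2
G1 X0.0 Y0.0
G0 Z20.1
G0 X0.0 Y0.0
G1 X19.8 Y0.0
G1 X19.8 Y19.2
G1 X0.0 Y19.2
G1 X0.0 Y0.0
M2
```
solid part
  facet normal 0.0000 0.0000 -1.0000
    outer loop
      vertex 19.8 19.2 0.0
      vertex 19.8 0.0 0.0
      vertex 0.0 0.0 0.0
    endloop
  endfacet
  facet normal 0.0000 0.0000 -1.0000
    outer loop
      vertex 0.0 19.2 0.0
      vertex 19.8 19.2 0.0
      vertex 0.0 0.0 0.0
    endloop
  endfacet
  facet normal 0.0000 0.0000 1.0000
    outer loop
      vertex 0.0 0.0 20.1
      vertex 19.8 0.0 20.1
      vertex 19.8 19.2 20.1
    endloop
  endfacet
  facet normal 0.0000 0.0000 1.0000
    outer loop
      vertex 0.0 0.0 20.1
      vertex 19.8 19.2 20.1
      vertex 0.0 19.2 20.1
    endloop
  endfacet
  facet normal 0.0000 -1.0000 0.0000
    outer loop
      vertex 0.0 0.0 0.0
      vertex 19.8 0.0 0.0
      vertex 19.8 0.0 20.1
    endloop
  endfacet
  facet normal 0.0000 -1.0000 0.0000
    outer loop
      vertex 0.0 0.0 0.0
      vertex 19.8 0.0 20.1
      vertex 0.0 0.0 20.1
    endloop
  endfacet
  facet normal 0.0000 1.0000 0.0000
    outer loop
      vertex 19.8 19.2 20.1
      vertex 19.8 19.2 0.0
      vertex 0.0 19.2 0.0
    endloop
  endfacet
  facet normal 0.0000 1.0000 0.0000
    outer loop
      vertex 0.0 19.2 20.1
      vertex 19.8 19.2 20.1
      vertex 0.0 19.2 0.0
    endloop
  endfacet
  facet normal -1.0000 0.0000 0.0000
    outer loop
      vertex 0.0 19.2 20.1
      vertex 0.0 19.2 0.0
      vertex 0.0 0.0 0.0
    endloop
  endfacet
  facet normal -1.0000 0.0000 0.0000
    outer loop
      vertex 0.0 0.0 20.1
      vertex 0.0 19.2 20.1
      vertex 0.0 0.0 0.0
    endloop
  endfacet
  facet normal 1.0000 0.0000 0.0000
    outer loop
      vertex 19.8 0.0 0.0
      vertex 19.8 19.2 0.0
      vertex 19.8 19.2 20.1
    endloop
  endfacet
  facet normal 1.0000 0.0000 0.0000
    outer loop
      vertex 19.8 0.0 0.0
      vertex 19.8 19.2 20.1
      vertex 19.8 0.0 20.1
    endloop
  endfacet
endsolid part

The G0 Z moves step by Δz≈4.0 mm. Every layer's G1 loop is the same polygon, so the solid is a straight extrusion of it from z=0 to z≈20.1. Closing with flat bottom and top caps and triangulating gives 12 facets — a rectangular box, roughly 19.8 × 19.2 mm footprint and 20.1 mm tall.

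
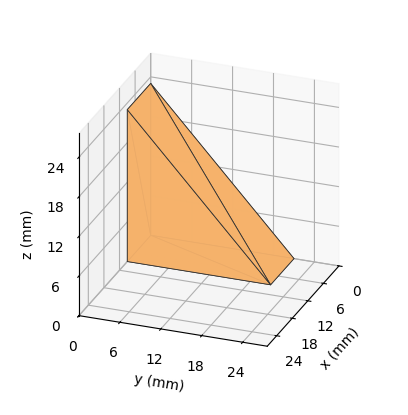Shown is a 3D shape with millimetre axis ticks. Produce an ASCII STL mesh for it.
Reading the render: the shape is a wedge (ramp): 9 × 21 mm base, rising to 23 mm along the y=0 edge and sloping linearly to z=0 at y=21 (dimensions read to the nearest mm from the axis ticks). For the STL, each face is triangulated and given an outward normal.

solid part
  facet normal 0.0000 0.0000 -1.0000
    outer loop
      vertex 9.00 21.00 0.00
      vertex 9.00 0.00 0.00
      vertex 0.00 0.00 0.00
    endloop
  endfacet
  facet normal 0.0000 0.0000 -1.0000
    outer loop
      vertex 0.00 21.00 0.00
      vertex 9.00 21.00 0.00
      vertex 0.00 0.00 0.00
    endloop
  endfacet
  facet normal 0.0000 -1.0000 0.0000
    outer loop
      vertex 0.00 0.00 0.00
      vertex 9.00 0.00 0.00
      vertex 9.00 0.00 23.00
    endloop
  endfacet
  facet normal 0.0000 -1.0000 0.0000
    outer loop
      vertex 0.00 0.00 0.00
      vertex 9.00 0.00 23.00
      vertex 0.00 0.00 23.00
    endloop
  endfacet
  facet normal 0.0000 0.7385 0.6743
    outer loop
      vertex 0.00 0.00 23.00
      vertex 9.00 0.00 23.00
      vertex 9.00 21.00 0.00
    endloop
  endfacet
  facet normal 0.0000 0.7385 0.6743
    outer loop
      vertex 0.00 0.00 23.00
      vertex 9.00 21.00 0.00
      vertex 0.00 21.00 0.00
    endloop
  endfacet
  facet normal -1.0000 0.0000 0.0000
    outer loop
      vertex 0.00 0.00 23.00
      vertex 0.00 21.00 0.00
      vertex 0.00 0.00 0.00
    endloop
  endfacet
  facet normal 1.0000 0.0000 0.0000
    outer loop
      vertex 9.00 0.00 0.00
      vertex 9.00 21.00 0.00
      vertex 9.00 0.00 23.00
    endloop
  endfacet
endsolid part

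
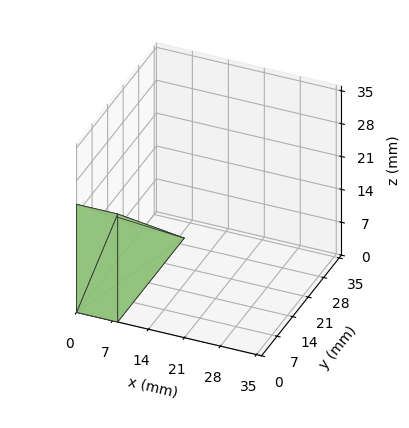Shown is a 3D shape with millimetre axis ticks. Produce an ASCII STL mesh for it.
Reading the render: the shape is a wedge (ramp): 8 × 30 mm base, rising to 23 mm along the y=0 edge and sloping linearly to z=0 at y=30 (dimensions read to the nearest mm from the axis ticks). For the STL, each face is triangulated and given an outward normal.

solid part
  facet normal 0.0000 0.0000 -1.0000
    outer loop
      vertex 8.00 30.00 0.00
      vertex 8.00 0.00 0.00
      vertex 0.00 0.00 0.00
    endloop
  endfacet
  facet normal 0.0000 0.0000 -1.0000
    outer loop
      vertex 0.00 30.00 0.00
      vertex 8.00 30.00 0.00
      vertex 0.00 0.00 0.00
    endloop
  endfacet
  facet normal 0.0000 -1.0000 0.0000
    outer loop
      vertex 0.00 0.00 0.00
      vertex 8.00 0.00 0.00
      vertex 8.00 0.00 23.00
    endloop
  endfacet
  facet normal 0.0000 -1.0000 0.0000
    outer loop
      vertex 0.00 0.00 0.00
      vertex 8.00 0.00 23.00
      vertex 0.00 0.00 23.00
    endloop
  endfacet
  facet normal 0.0000 0.6084 0.7936
    outer loop
      vertex 0.00 0.00 23.00
      vertex 8.00 0.00 23.00
      vertex 8.00 30.00 0.00
    endloop
  endfacet
  facet normal 0.0000 0.6084 0.7936
    outer loop
      vertex 0.00 0.00 23.00
      vertex 8.00 30.00 0.00
      vertex 0.00 30.00 0.00
    endloop
  endfacet
  facet normal -1.0000 0.0000 0.0000
    outer loop
      vertex 0.00 0.00 23.00
      vertex 0.00 30.00 0.00
      vertex 0.00 0.00 0.00
    endloop
  endfacet
  facet normal 1.0000 0.0000 0.0000
    outer loop
      vertex 8.00 0.00 0.00
      vertex 8.00 30.00 0.00
      vertex 8.00 0.00 23.00
    endloop
  endfacet
endsolid part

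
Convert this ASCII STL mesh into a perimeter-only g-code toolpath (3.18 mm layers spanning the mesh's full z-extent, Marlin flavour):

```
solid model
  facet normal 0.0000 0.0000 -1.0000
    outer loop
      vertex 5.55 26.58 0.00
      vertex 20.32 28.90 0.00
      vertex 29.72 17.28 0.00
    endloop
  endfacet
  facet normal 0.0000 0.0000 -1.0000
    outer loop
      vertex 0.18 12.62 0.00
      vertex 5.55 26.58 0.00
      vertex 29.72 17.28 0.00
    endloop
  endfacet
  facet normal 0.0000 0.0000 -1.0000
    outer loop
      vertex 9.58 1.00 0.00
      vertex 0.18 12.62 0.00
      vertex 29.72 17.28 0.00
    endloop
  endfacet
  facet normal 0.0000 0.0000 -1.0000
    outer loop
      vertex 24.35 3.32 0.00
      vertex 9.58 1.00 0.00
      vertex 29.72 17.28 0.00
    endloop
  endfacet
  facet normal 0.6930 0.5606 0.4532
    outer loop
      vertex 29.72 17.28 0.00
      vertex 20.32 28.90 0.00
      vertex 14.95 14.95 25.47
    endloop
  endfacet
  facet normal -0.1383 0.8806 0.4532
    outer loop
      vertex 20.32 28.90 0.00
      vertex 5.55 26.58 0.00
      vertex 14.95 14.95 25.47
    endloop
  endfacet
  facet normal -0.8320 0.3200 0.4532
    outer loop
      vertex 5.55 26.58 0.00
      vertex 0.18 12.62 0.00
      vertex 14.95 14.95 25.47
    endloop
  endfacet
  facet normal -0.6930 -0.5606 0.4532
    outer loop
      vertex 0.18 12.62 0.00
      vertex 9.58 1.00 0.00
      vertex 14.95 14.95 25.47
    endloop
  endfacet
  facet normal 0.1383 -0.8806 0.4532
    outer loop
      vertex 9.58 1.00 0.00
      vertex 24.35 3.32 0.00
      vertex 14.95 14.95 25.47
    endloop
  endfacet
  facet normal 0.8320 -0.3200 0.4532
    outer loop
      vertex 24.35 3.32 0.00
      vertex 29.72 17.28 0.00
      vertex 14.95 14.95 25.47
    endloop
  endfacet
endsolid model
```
; perimeter-only toolpath
G21 ; units = mm
G90 ; absolute positioning
G28 ; home
; layer 1
G0 Z3.18
G0 X27.87 Y16.99
G1 X19.65 Y27.16
G1 X6.72 Y25.13
G1 X2.03 Y12.91
G1 X10.25 Y2.74
G1 X23.18 Y4.77
G1 X27.87 Y16.99
; layer 2
G0 Z6.37
G0 X26.03 Y16.70
G1 X18.98 Y25.41
G1 X7.90 Y23.67
G1 X3.87 Y13.20
G1 X10.92 Y4.49
G1 X22.00 Y6.23
G1 X26.03 Y16.70
; layer 3
G0 Z9.55
G0 X24.18 Y16.41
G1 X18.31 Y23.67
G1 X9.07 Y22.22
G1 X5.72 Y13.49
G1 X11.59 Y6.23
G1 X20.82 Y7.68
G1 X24.18 Y16.41
; layer 4
G0 Z12.73
G0 X22.34 Y16.12
G1 X17.63 Y21.92
G1 X10.25 Y20.77
G1 X7.56 Y13.79
G1 X12.27 Y7.97
G1 X19.65 Y9.13
G1 X22.34 Y16.12
; layer 5
G0 Z15.92
G0 X20.49 Y15.82
G1 X16.96 Y20.18
G1 X11.43 Y19.31
G1 X9.41 Y14.08
G1 X12.94 Y9.72
G1 X18.48 Y10.59
G1 X20.49 Y15.82
; layer 6
G0 Z19.10
G0 X18.64 Y15.53
G1 X16.29 Y18.44
G1 X12.60 Y17.86
G1 X11.26 Y14.37
G1 X13.61 Y11.46
G1 X17.30 Y12.04
G1 X18.64 Y15.53
; layer 7
G0 Z22.29
G0 X16.80 Y15.24
G1 X15.62 Y16.69
G1 X13.77 Y16.40
G1 X13.10 Y14.66
G1 X14.28 Y13.21
G1 X16.12 Y13.50
G1 X16.80 Y15.24
M2 ; end

The solid is a regular 6-sided pyramid, base circumscribed radius ≈ 14.9 mm, apex at z ≈ 25.5 mm. Slicing at Δz = 3.18 mm — 8 equal slices spanning the solid's height, so layer i sits at z = i·h/8 — gives 7 non-empty perimeters. Each is a 6-segment closed polygon; G0 lifts to the layer z and rapids to the start vertex, then G1 traces the edges. The cross-section shrinks linearly with z (the slice at the apex is degenerate and omitted).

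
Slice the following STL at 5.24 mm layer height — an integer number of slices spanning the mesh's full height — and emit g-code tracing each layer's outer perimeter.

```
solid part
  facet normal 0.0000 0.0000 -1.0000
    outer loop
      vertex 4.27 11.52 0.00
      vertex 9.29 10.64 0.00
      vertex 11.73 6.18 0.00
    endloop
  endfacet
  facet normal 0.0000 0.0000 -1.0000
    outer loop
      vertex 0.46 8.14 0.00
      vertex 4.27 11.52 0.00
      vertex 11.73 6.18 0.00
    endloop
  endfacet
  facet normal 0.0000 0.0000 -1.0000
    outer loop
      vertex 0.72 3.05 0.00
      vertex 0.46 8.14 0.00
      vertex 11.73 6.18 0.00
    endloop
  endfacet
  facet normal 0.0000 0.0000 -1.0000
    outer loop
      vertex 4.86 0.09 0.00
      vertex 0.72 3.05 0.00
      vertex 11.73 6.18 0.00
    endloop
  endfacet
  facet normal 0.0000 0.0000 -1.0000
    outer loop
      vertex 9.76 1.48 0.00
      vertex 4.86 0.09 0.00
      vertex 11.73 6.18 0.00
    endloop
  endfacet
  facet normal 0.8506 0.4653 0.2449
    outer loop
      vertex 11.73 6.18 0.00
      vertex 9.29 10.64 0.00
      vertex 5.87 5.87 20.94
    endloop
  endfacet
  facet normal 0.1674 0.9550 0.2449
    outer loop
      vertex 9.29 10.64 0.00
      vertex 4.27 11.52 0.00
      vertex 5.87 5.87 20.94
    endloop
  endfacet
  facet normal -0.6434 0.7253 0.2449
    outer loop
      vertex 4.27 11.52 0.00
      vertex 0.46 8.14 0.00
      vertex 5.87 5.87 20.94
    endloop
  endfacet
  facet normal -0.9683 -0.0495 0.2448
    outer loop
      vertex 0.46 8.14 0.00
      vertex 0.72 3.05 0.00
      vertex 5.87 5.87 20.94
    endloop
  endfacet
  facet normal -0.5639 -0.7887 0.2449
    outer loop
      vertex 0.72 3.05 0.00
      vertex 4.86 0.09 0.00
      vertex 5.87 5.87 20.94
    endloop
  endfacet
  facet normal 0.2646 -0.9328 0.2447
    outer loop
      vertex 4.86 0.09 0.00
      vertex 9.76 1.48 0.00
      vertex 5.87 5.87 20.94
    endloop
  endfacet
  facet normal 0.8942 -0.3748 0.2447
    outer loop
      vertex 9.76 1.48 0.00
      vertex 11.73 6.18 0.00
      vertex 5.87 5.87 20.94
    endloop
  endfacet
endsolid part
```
; perimeter-only toolpath
G21 ; units = mm
G90 ; absolute positioning
G28 ; home
; layer 1
G0 Z5.24
G0 X10.26 Y6.10
G1 X8.43 Y9.45
G1 X4.67 Y10.11
G1 X1.81 Y7.57
G1 X2.01 Y3.75
G1 X5.11 Y1.54
G1 X8.79 Y2.58
G1 X10.26 Y6.10
; layer 2
G0 Z10.47
G0 X8.80 Y6.03
G1 X7.58 Y8.26
G1 X5.07 Y8.70
G1 X3.17 Y7.01
G1 X3.29 Y4.46
G1 X5.37 Y2.98
G1 X7.81 Y3.67
G1 X8.80 Y6.03
; layer 3
G0 Z15.71
G0 X7.33 Y5.95
G1 X6.72 Y7.06
G1 X5.47 Y7.28
G1 X4.52 Y6.44
G1 X4.58 Y5.17
G1 X5.62 Y4.42
G1 X6.84 Y4.77
G1 X7.33 Y5.95
M2 ; end

The solid is a regular 7-sided pyramid, base circumscribed radius ≈ 5.87 mm, apex at z ≈ 20.9 mm. Slicing at Δz = 5.24 mm — 4 equal slices spanning the solid's height, so layer i sits at z = i·h/4 — gives 3 non-empty perimeters. Each is a 7-segment closed polygon; G0 lifts to the layer z and rapids to the start vertex, then G1 traces the edges. The cross-section shrinks linearly with z (the slice at the apex is degenerate and omitted).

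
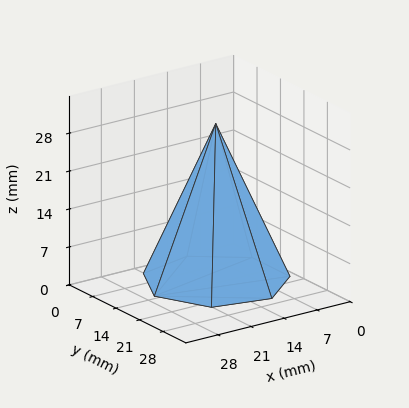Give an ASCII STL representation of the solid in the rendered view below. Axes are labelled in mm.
Reading the render: the shape is a regular 7-sided pyramid, base circumscribed radius ≈ 13 mm, apex at z ≈ 29 mm (dimensions read to the nearest mm from the axis ticks). For the STL, each face is triangulated and given an outward normal.

solid part
  facet normal 0.0000 0.0000 -1.0000
    outer loop
      vertex 10.11 25.67 0.00
      vertex 21.11 23.16 0.00
      vertex 26.00 13.00 0.00
    endloop
  endfacet
  facet normal 0.0000 0.0000 -1.0000
    outer loop
      vertex 1.29 18.64 0.00
      vertex 10.11 25.67 0.00
      vertex 26.00 13.00 0.00
    endloop
  endfacet
  facet normal 0.0000 0.0000 -1.0000
    outer loop
      vertex 1.29 7.36 0.00
      vertex 1.29 18.64 0.00
      vertex 26.00 13.00 0.00
    endloop
  endfacet
  facet normal 0.0000 0.0000 -1.0000
    outer loop
      vertex 10.11 0.33 0.00
      vertex 1.29 7.36 0.00
      vertex 26.00 13.00 0.00
    endloop
  endfacet
  facet normal 0.0000 0.0000 -1.0000
    outer loop
      vertex 21.11 2.84 0.00
      vertex 10.11 0.33 0.00
      vertex 26.00 13.00 0.00
    endloop
  endfacet
  facet normal 0.8355 0.4021 0.3745
    outer loop
      vertex 26.00 13.00 0.00
      vertex 21.11 23.16 0.00
      vertex 13.00 13.00 29.00
    endloop
  endfacet
  facet normal 0.2063 0.9040 0.3744
    outer loop
      vertex 21.11 23.16 0.00
      vertex 10.11 25.67 0.00
      vertex 13.00 13.00 29.00
    endloop
  endfacet
  facet normal -0.5780 0.7251 0.3744
    outer loop
      vertex 10.11 25.67 0.00
      vertex 1.29 18.64 0.00
      vertex 13.00 13.00 29.00
    endloop
  endfacet
  facet normal -0.9273 0.0000 0.3744
    outer loop
      vertex 1.29 18.64 0.00
      vertex 1.29 7.36 0.00
      vertex 13.00 13.00 29.00
    endloop
  endfacet
  facet normal -0.5780 -0.7251 0.3744
    outer loop
      vertex 1.29 7.36 0.00
      vertex 10.11 0.33 0.00
      vertex 13.00 13.00 29.00
    endloop
  endfacet
  facet normal 0.2063 -0.9040 0.3744
    outer loop
      vertex 10.11 0.33 0.00
      vertex 21.11 2.84 0.00
      vertex 13.00 13.00 29.00
    endloop
  endfacet
  facet normal 0.8355 -0.4021 0.3745
    outer loop
      vertex 21.11 2.84 0.00
      vertex 26.00 13.00 0.00
      vertex 13.00 13.00 29.00
    endloop
  endfacet
endsolid part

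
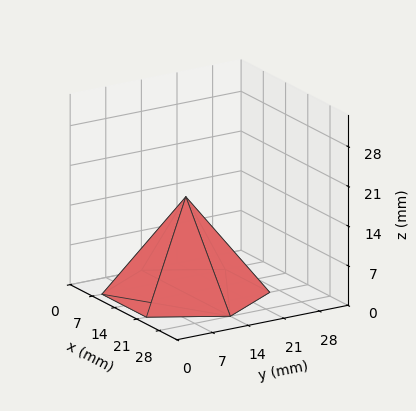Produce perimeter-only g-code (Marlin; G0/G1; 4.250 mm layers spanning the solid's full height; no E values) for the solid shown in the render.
Reading the render: the shape is a regular 6-sided pyramid, base circumscribed radius ≈ 14 mm, apex at z ≈ 17 mm (dimensions read to the nearest mm from the axis ticks). For the g-code, the solid's height is divided into equal slices at the stated Δz and each level perimeter traced with G1 moves after a G0 lift.

; perimeter-only toolpath
G21 ; units = mm
G90 ; absolute positioning
G28 ; home
; layer 1
G0 Z4.250
G0 X24.500 Y14.000
G1 X19.250 Y23.093
G1 X8.750 Y23.093
G1 X3.500 Y14.000
G1 X8.750 Y4.907
G1 X19.250 Y4.907
G1 X24.500 Y14.000
; layer 2
G0 Z8.500
G0 X21.000 Y14.000
G1 X17.500 Y20.062
G1 X10.500 Y20.062
G1 X7.000 Y14.000
G1 X10.500 Y7.938
G1 X17.500 Y7.938
G1 X21.000 Y14.000
; layer 3
G0 Z12.750
G0 X17.500 Y14.000
G1 X15.750 Y17.031
G1 X12.250 Y17.031
G1 X10.500 Y14.000
G1 X12.250 Y10.969
G1 X15.750 Y10.969
G1 X17.500 Y14.000
M2 ; end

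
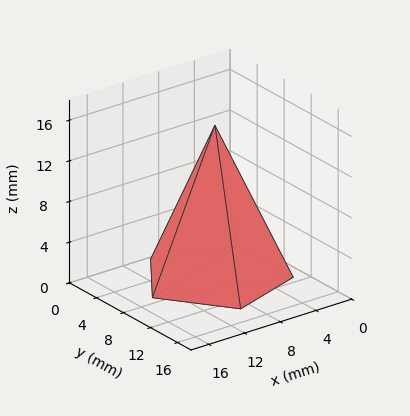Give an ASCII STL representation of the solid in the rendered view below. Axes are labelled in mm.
Reading the render: the shape is a regular 5-sided pyramid, base circumscribed radius ≈ 7 mm, apex at z ≈ 15 mm (dimensions read to the nearest mm from the axis ticks). For the STL, each face is triangulated and given an outward normal.

solid part
  facet normal 0.0000 0.0000 -1.0000
    outer loop
      vertex 1.34 11.11 0.00
      vertex 9.16 13.66 0.00
      vertex 14.00 7.00 0.00
    endloop
  endfacet
  facet normal 0.0000 0.0000 -1.0000
    outer loop
      vertex 1.34 2.89 0.00
      vertex 1.34 11.11 0.00
      vertex 14.00 7.00 0.00
    endloop
  endfacet
  facet normal 0.0000 0.0000 -1.0000
    outer loop
      vertex 9.16 0.34 0.00
      vertex 1.34 2.89 0.00
      vertex 14.00 7.00 0.00
    endloop
  endfacet
  facet normal 0.7568 0.5500 0.3532
    outer loop
      vertex 14.00 7.00 0.00
      vertex 9.16 13.66 0.00
      vertex 7.00 7.00 15.00
    endloop
  endfacet
  facet normal -0.2900 0.8895 0.3532
    outer loop
      vertex 9.16 13.66 0.00
      vertex 1.34 11.11 0.00
      vertex 7.00 7.00 15.00
    endloop
  endfacet
  facet normal -0.9356 0.0000 0.3530
    outer loop
      vertex 1.34 11.11 0.00
      vertex 1.34 2.89 0.00
      vertex 7.00 7.00 15.00
    endloop
  endfacet
  facet normal -0.2900 -0.8895 0.3532
    outer loop
      vertex 1.34 2.89 0.00
      vertex 9.16 0.34 0.00
      vertex 7.00 7.00 15.00
    endloop
  endfacet
  facet normal 0.7568 -0.5500 0.3532
    outer loop
      vertex 9.16 0.34 0.00
      vertex 14.00 7.00 0.00
      vertex 7.00 7.00 15.00
    endloop
  endfacet
endsolid part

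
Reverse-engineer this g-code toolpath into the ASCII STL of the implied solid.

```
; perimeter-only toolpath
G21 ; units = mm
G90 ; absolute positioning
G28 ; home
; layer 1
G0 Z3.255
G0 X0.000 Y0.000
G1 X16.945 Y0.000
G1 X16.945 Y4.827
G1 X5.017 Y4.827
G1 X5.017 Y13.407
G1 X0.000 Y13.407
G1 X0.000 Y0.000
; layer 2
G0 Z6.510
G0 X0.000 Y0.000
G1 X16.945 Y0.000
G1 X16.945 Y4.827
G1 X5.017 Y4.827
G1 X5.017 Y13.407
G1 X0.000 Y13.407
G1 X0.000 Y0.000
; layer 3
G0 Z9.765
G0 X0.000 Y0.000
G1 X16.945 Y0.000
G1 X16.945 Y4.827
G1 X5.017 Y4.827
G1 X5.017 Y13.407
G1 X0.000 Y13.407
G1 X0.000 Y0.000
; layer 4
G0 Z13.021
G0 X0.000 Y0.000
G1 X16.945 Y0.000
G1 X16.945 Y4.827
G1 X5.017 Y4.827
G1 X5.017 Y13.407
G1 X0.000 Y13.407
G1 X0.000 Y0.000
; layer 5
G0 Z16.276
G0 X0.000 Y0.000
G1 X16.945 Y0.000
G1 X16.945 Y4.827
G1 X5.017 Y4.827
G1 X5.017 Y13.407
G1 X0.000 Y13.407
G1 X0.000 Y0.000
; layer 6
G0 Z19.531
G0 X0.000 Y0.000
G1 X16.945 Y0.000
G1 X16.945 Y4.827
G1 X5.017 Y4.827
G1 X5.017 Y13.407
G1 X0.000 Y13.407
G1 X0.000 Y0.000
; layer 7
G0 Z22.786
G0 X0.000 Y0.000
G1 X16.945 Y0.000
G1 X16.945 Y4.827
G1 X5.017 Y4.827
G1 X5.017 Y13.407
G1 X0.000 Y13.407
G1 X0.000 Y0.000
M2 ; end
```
solid part
  facet normal 0.0000 0.0000 -1.0000
    outer loop
      vertex 16.945 4.827 0.000
      vertex 16.945 0.000 0.000
      vertex 0.000 0.000 0.000
    endloop
  endfacet
  facet normal 0.0000 0.0000 -1.0000
    outer loop
      vertex 5.017 4.827 0.000
      vertex 16.945 4.827 0.000
      vertex 0.000 0.000 0.000
    endloop
  endfacet
  facet normal 0.0000 0.0000 -1.0000
    outer loop
      vertex 5.017 13.407 0.000
      vertex 5.017 4.827 0.000
      vertex 0.000 0.000 0.000
    endloop
  endfacet
  facet normal 0.0000 0.0000 -1.0000
    outer loop
      vertex 0.000 13.407 0.000
      vertex 5.017 13.407 0.000
      vertex 0.000 0.000 0.000
    endloop
  endfacet
  facet normal 0.0000 0.0000 1.0000
    outer loop
      vertex 0.000 0.000 22.786
      vertex 16.945 0.000 22.786
      vertex 16.945 4.827 22.786
    endloop
  endfacet
  facet normal 0.0000 0.0000 1.0000
    outer loop
      vertex 0.000 0.000 22.786
      vertex 16.945 4.827 22.786
      vertex 5.017 4.827 22.786
    endloop
  endfacet
  facet normal 0.0000 0.0000 1.0000
    outer loop
      vertex 0.000 0.000 22.786
      vertex 5.017 4.827 22.786
      vertex 5.017 13.407 22.786
    endloop
  endfacet
  facet normal 0.0000 0.0000 1.0000
    outer loop
      vertex 0.000 0.000 22.786
      vertex 5.017 13.407 22.786
      vertex 0.000 13.407 22.786
    endloop
  endfacet
  facet normal 0.0000 -1.0000 0.0000
    outer loop
      vertex 0.000 0.000 0.000
      vertex 16.945 0.000 0.000
      vertex 16.945 0.000 22.786
    endloop
  endfacet
  facet normal 0.0000 -1.0000 0.0000
    outer loop
      vertex 0.000 0.000 0.000
      vertex 16.945 0.000 22.786
      vertex 0.000 0.000 22.786
    endloop
  endfacet
  facet normal 1.0000 0.0000 0.0000
    outer loop
      vertex 16.945 0.000 0.000
      vertex 16.945 4.827 0.000
      vertex 16.945 4.827 22.786
    endloop
  endfacet
  facet normal 1.0000 0.0000 0.0000
    outer loop
      vertex 16.945 0.000 0.000
      vertex 16.945 4.827 22.786
      vertex 16.945 0.000 22.786
    endloop
  endfacet
  facet normal 0.0000 1.0000 0.0000
    outer loop
      vertex 16.945 4.827 0.000
      vertex 5.017 4.827 0.000
      vertex 5.017 4.827 22.786
    endloop
  endfacet
  facet normal 0.0000 1.0000 0.0000
    outer loop
      vertex 16.945 4.827 0.000
      vertex 5.017 4.827 22.786
      vertex 16.945 4.827 22.786
    endloop
  endfacet
  facet normal 1.0000 0.0000 0.0000
    outer loop
      vertex 5.017 4.827 0.000
      vertex 5.017 13.407 0.000
      vertex 5.017 13.407 22.786
    endloop
  endfacet
  facet normal 1.0000 0.0000 0.0000
    outer loop
      vertex 5.017 4.827 0.000
      vertex 5.017 13.407 22.786
      vertex 5.017 4.827 22.786
    endloop
  endfacet
  facet normal 0.0000 1.0000 0.0000
    outer loop
      vertex 5.017 13.407 0.000
      vertex 0.000 13.407 0.000
      vertex 0.000 13.407 22.786
    endloop
  endfacet
  facet normal 0.0000 1.0000 0.0000
    outer loop
      vertex 5.017 13.407 0.000
      vertex 0.000 13.407 22.786
      vertex 5.017 13.407 22.786
    endloop
  endfacet
  facet normal -1.0000 0.0000 0.0000
    outer loop
      vertex 0.000 13.407 0.000
      vertex 0.000 0.000 0.000
      vertex 0.000 0.000 22.786
    endloop
  endfacet
  facet normal -1.0000 0.0000 0.0000
    outer loop
      vertex 0.000 13.407 0.000
      vertex 0.000 0.000 22.786
      vertex 0.000 13.407 22.786
    endloop
  endfacet
endsolid part

The G0 Z moves step by Δz≈3.255 mm. Every layer's G1 loop is the same polygon, so the solid is a straight extrusion of it from z=0 to z≈22.8. Closing with flat bottom and top caps and triangulating gives 20 facets — an L-shaped prism: outer 16.9 × 13.4 mm, arm thicknesses ≈ 4.83 mm (horizontal) and 5.02 mm (vertical), extruded 22.8 mm in z.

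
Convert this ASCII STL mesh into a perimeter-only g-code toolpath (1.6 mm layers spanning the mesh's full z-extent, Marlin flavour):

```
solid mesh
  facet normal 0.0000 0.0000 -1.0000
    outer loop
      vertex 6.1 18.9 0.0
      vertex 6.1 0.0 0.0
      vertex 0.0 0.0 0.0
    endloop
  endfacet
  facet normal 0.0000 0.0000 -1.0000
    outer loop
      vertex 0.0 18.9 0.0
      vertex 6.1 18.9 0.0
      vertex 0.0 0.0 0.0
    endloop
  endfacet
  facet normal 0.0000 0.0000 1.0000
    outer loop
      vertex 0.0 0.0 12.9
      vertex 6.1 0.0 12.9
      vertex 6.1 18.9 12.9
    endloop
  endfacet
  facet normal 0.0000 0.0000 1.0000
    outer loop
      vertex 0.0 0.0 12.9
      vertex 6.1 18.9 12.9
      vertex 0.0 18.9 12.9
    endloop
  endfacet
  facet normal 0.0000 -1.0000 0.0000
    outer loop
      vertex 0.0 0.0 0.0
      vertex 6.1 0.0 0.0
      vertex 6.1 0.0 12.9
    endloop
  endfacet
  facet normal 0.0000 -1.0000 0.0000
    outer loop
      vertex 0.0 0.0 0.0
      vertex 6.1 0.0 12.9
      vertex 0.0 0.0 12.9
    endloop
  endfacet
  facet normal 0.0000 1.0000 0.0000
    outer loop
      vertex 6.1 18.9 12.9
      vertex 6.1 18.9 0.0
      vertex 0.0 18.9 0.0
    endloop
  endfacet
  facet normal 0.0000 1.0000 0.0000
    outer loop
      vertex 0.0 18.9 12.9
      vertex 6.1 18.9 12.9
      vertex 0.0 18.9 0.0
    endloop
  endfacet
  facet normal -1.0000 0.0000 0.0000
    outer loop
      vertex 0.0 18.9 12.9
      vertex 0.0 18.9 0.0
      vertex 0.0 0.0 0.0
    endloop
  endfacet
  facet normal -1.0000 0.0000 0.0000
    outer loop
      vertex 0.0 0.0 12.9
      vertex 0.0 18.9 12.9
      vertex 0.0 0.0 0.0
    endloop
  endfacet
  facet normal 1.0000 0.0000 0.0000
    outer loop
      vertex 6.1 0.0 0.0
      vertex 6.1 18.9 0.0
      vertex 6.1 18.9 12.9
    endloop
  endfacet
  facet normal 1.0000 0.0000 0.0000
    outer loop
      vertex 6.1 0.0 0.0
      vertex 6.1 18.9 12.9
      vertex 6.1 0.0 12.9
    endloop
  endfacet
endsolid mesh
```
; perimeter-only toolpath
G21 ; units = mm
G90 ; absolute positioning
G28 ; home
; layer 1
G0 Z1.6
G0 X0.0 Y0.0
G1 X6.1 Y0.0
G1 X6.1 Y18.9
G1 X0.0 Y18.9
G1 X0.0 Y0.0
; layer 2
G0 Z3.2
G0 X0.0 Y0.0
G1 X6.1 Y0.0
G1 X6.1 Y18.9
G1 X0.0 Y18.9
G1 X0.0 Y0.0
; layer 3
G0 Z4.8
G0 X0.0 Y0.0
G1 X6.1 Y0.0
G1 X6.1 Y18.9
G1 X0.0 Y18.9
G1 X0.0 Y0.0
; layer 4
G0 Z6.5
G0 X0.0 Y0.0
G1 X6.1 Y0.0
G1 X6.1 Y18.9
G1 X0.0 Y18.9
G1 X0.0 Y0.0
; layer 5
G0 Z8.1
G0 X0.0 Y0.0
G1 X6.1 Y0.0
G1 X6.1 Y18.9
G1 X0.0 Y18.9
G1 X0.0 Y0.0
; layer 6
G0 Z9.7
G0 X0.0 Y0.0
G1 X6.1 Y0.0
G1 X6.1 Y18.9
G1 X0.0 Y18.9
G1 X0.0 Y0.0
; layer 7
G0 Z11.3
G0 X0.0 Y0.0
G1 X6.1 Y0.0
G1 X6.1 Y18.9
G1 X0.0 Y18.9
G1 X0.0 Y0.0
; layer 8
G0 Z12.9
G0 X0.0 Y0.0
G1 X6.1 Y0.0
G1 X6.1 Y18.9
G1 X0.0 Y18.9
G1 X0.0 Y0.0
M2 ; end

The solid is a rectangular box, roughly 6.1 × 18.9 mm footprint and 12.9 mm tall. Slicing at Δz = 1.6 mm — 8 equal slices spanning the solid's height, so layer i sits at z = i·h/8 — gives 8 non-empty perimeters. Each is a 4-segment closed polygon; G0 lifts to the layer z and rapids to the start vertex, then G1 traces the edges.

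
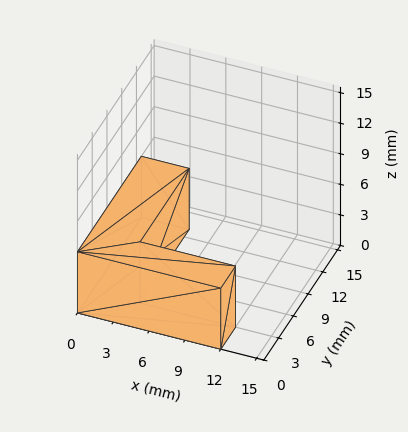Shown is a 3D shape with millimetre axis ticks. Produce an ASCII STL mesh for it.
Reading the render: the shape is an L-shaped prism: outer 12 × 13 mm, arm thicknesses ≈ 3 mm (horizontal) and 4 mm (vertical), extruded 6 mm in z (dimensions read to the nearest mm from the axis ticks). For the STL, each face is triangulated and given an outward normal.

solid part
  facet normal 0.0000 0.0000 -1.0000
    outer loop
      vertex 12.000 3.000 0.000
      vertex 12.000 0.000 0.000
      vertex 0.000 0.000 0.000
    endloop
  endfacet
  facet normal 0.0000 0.0000 -1.0000
    outer loop
      vertex 4.000 3.000 0.000
      vertex 12.000 3.000 0.000
      vertex 0.000 0.000 0.000
    endloop
  endfacet
  facet normal 0.0000 0.0000 -1.0000
    outer loop
      vertex 4.000 13.000 0.000
      vertex 4.000 3.000 0.000
      vertex 0.000 0.000 0.000
    endloop
  endfacet
  facet normal 0.0000 0.0000 -1.0000
    outer loop
      vertex 0.000 13.000 0.000
      vertex 4.000 13.000 0.000
      vertex 0.000 0.000 0.000
    endloop
  endfacet
  facet normal 0.0000 0.0000 1.0000
    outer loop
      vertex 0.000 0.000 6.000
      vertex 12.000 0.000 6.000
      vertex 12.000 3.000 6.000
    endloop
  endfacet
  facet normal 0.0000 0.0000 1.0000
    outer loop
      vertex 0.000 0.000 6.000
      vertex 12.000 3.000 6.000
      vertex 4.000 3.000 6.000
    endloop
  endfacet
  facet normal 0.0000 0.0000 1.0000
    outer loop
      vertex 0.000 0.000 6.000
      vertex 4.000 3.000 6.000
      vertex 4.000 13.000 6.000
    endloop
  endfacet
  facet normal 0.0000 0.0000 1.0000
    outer loop
      vertex 0.000 0.000 6.000
      vertex 4.000 13.000 6.000
      vertex 0.000 13.000 6.000
    endloop
  endfacet
  facet normal 0.0000 -1.0000 0.0000
    outer loop
      vertex 0.000 0.000 0.000
      vertex 12.000 0.000 0.000
      vertex 12.000 0.000 6.000
    endloop
  endfacet
  facet normal 0.0000 -1.0000 0.0000
    outer loop
      vertex 0.000 0.000 0.000
      vertex 12.000 0.000 6.000
      vertex 0.000 0.000 6.000
    endloop
  endfacet
  facet normal 1.0000 0.0000 0.0000
    outer loop
      vertex 12.000 0.000 0.000
      vertex 12.000 3.000 0.000
      vertex 12.000 3.000 6.000
    endloop
  endfacet
  facet normal 1.0000 0.0000 0.0000
    outer loop
      vertex 12.000 0.000 0.000
      vertex 12.000 3.000 6.000
      vertex 12.000 0.000 6.000
    endloop
  endfacet
  facet normal 0.0000 1.0000 0.0000
    outer loop
      vertex 12.000 3.000 0.000
      vertex 4.000 3.000 0.000
      vertex 4.000 3.000 6.000
    endloop
  endfacet
  facet normal 0.0000 1.0000 0.0000
    outer loop
      vertex 12.000 3.000 0.000
      vertex 4.000 3.000 6.000
      vertex 12.000 3.000 6.000
    endloop
  endfacet
  facet normal 1.0000 0.0000 0.0000
    outer loop
      vertex 4.000 3.000 0.000
      vertex 4.000 13.000 0.000
      vertex 4.000 13.000 6.000
    endloop
  endfacet
  facet normal 1.0000 0.0000 0.0000
    outer loop
      vertex 4.000 3.000 0.000
      vertex 4.000 13.000 6.000
      vertex 4.000 3.000 6.000
    endloop
  endfacet
  facet normal 0.0000 1.0000 0.0000
    outer loop
      vertex 4.000 13.000 0.000
      vertex 0.000 13.000 0.000
      vertex 0.000 13.000 6.000
    endloop
  endfacet
  facet normal 0.0000 1.0000 0.0000
    outer loop
      vertex 4.000 13.000 0.000
      vertex 0.000 13.000 6.000
      vertex 4.000 13.000 6.000
    endloop
  endfacet
  facet normal -1.0000 0.0000 0.0000
    outer loop
      vertex 0.000 13.000 0.000
      vertex 0.000 0.000 0.000
      vertex 0.000 0.000 6.000
    endloop
  endfacet
  facet normal -1.0000 0.0000 0.0000
    outer loop
      vertex 0.000 13.000 0.000
      vertex 0.000 0.000 6.000
      vertex 0.000 13.000 6.000
    endloop
  endfacet
endsolid part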